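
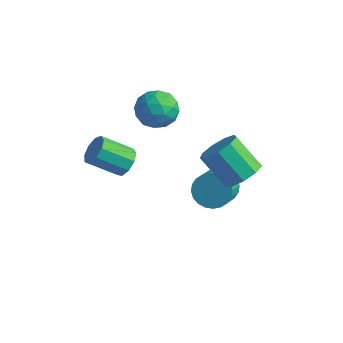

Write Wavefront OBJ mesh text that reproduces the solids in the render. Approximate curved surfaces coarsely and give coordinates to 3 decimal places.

v -2.398 3.016 3.815
v -1.286 2.852 3.79
v -2.634 1.588 2.71
v -1.522 1.424 2.685
v -2.098 1.23 3.632
v -1.952 2.113 4.315
v -1.968 2.327 2.185
v -1.822 3.21 2.868
v -1.02 2.426 2.783
v -1.1 1.748 3.677
v -2.82 2.692 2.823
v -2.9 2.014 3.717
v -1.821 3.059 3.899
v -2.099 1.381 2.601
v -2.438 1.267 3.157
v -1.784 1.17 3.143
v -2.213 2.625 4.208
v -1.559 2.528 4.193
v -2.037 1.575 4.1
v -2.361 1.912 2.307
v -1.707 1.815 2.292
v -2.136 3.27 3.357
v -1.482 3.173 3.343
v -1.883 2.865 2.4
v -1.011 2.712 3.293
v -1.15 1.873 2.644
v -1.412 2.404 2.35
v -1.326 2.923 2.751
v -1.058 2.314 3.818
v -1.197 1.474 3.169
v -1.536 1.361 3.726
v -1.45 1.879 4.127
v -0.902 2.063 3.226
v -2.723 2.966 3.331
v -2.862 2.126 2.682
v -2.47 2.561 2.373
v -2.384 3.079 2.774
v -2.77 2.567 3.856
v -2.909 1.728 3.207
v -2.594 1.517 3.749
v -2.508 2.036 4.15
v -3.018 2.377 3.274
v 1.673 2.261 -0.471
v 2.597 2.525 -0.603
v 3.051 1.343 0.22
v 2.127 1.079 0.351
v 2.511 2.712 -0.285
v 2.965 1.53 0.537
v 2.298 2.831 0.004
v 2.752 1.649 0.826
v 1.989 2.863 0.22
v 2.443 1.681 1.043
v 1.632 2.804 0.332
v 2.087 1.622 1.154
v 1.282 2.662 0.321
v 1.736 1.479 1.143
v 0.991 2.458 0.19
v 1.445 1.276 1.012
v 0.803 2.225 -0.042
v 1.258 1.043 0.78
v 0.749 1.997 -0.34
v 1.203 0.815 0.483
v 0.835 1.81 -0.657
v 1.289 0.628 0.165
v 1.048 1.691 -0.946
v 1.502 0.509 -0.124
v 1.357 1.659 -1.163
v 1.811 0.477 -0.34
v 1.713 1.718 -1.274
v 2.168 0.536 -0.452
v 2.064 1.861 -1.263
v 2.518 0.678 -0.441
v 2.355 2.064 -1.132
v 2.809 0.882 -0.31
v 2.542 2.297 -0.9
v 2.997 1.115 -0.078
v -1.625 -0.456 1.421
v -1.025 -0.592 1.948
v -2.136 -1.54 2.967
v -2.735 -1.404 2.439
v -1.296 -0.128 2.084
v -2.406 -1.076 3.103
v -1.72 0.182 1.91
v -2.831 -0.765 2.929
v -2.1 0.194 1.507
v -3.211 -0.754 2.525
v -2.258 -0.099 1.063
v -3.368 -1.046 2.082
v -2.119 -0.558 0.787
v -3.229 -1.506 1.805
v -1.749 -0.97 0.807
v -2.859 -1.918 1.826
v -1.321 -1.142 1.115
v -2.431 -2.089 2.133
v -1.035 -0.992 1.565
v -2.146 -1.94 2.583
v 3.543 1.562 1.996
v 4.27 1.456 2.703
v 2.905 1.351 4.091
v 2.177 1.458 3.384
v 4.124 2.132 2.61
v 2.759 2.027 3.999
v 3.706 2.542 2.23
v 2.341 2.437 3.619
v 3.211 2.493 1.74
v 1.846 2.388 3.129
v 2.872 2.009 1.37
v 1.507 1.904 2.759
v 2.846 1.316 1.292
v 1.481 1.211 2.681
v 3.146 0.738 1.544
v 1.781 0.633 2.932
v 3.632 0.546 2.007
v 2.267 0.442 3.395
v 4.076 0.83 2.464
v 2.71 0.725 3.853
f 1 38 17
f 38 12 41
f 17 41 6
f 38 41 17
f 1 17 13
f 17 6 18
f 13 18 2
f 17 18 13
f 1 13 22
f 13 2 23
f 22 23 8
f 13 23 22
f 1 22 34
f 22 8 37
f 34 37 11
f 22 37 34
f 1 34 38
f 34 11 42
f 38 42 12
f 34 42 38
f 2 18 29
f 18 6 32
f 29 32 10
f 18 32 29
f 6 41 19
f 41 12 40
f 19 40 5
f 41 40 19
f 12 42 39
f 42 11 35
f 39 35 3
f 42 35 39
f 11 37 36
f 37 8 24
f 36 24 7
f 37 24 36
f 8 23 28
f 23 2 25
f 28 25 9
f 23 25 28
f 4 30 16
f 30 10 31
f 16 31 5
f 30 31 16
f 4 16 14
f 16 5 15
f 14 15 3
f 16 15 14
f 4 14 21
f 14 3 20
f 21 20 7
f 14 20 21
f 4 21 26
f 21 7 27
f 26 27 9
f 21 27 26
f 4 26 30
f 26 9 33
f 30 33 10
f 26 33 30
f 5 31 19
f 31 10 32
f 19 32 6
f 31 32 19
f 3 15 39
f 15 5 40
f 39 40 12
f 15 40 39
f 7 20 36
f 20 3 35
f 36 35 11
f 20 35 36
f 9 27 28
f 27 7 24
f 28 24 8
f 27 24 28
f 10 33 29
f 33 9 25
f 29 25 2
f 33 25 29
f 44 43 47
f 44 47 45
f 45 47 48
f 45 48 46
f 47 43 49
f 47 49 48
f 48 49 50
f 48 50 46
f 49 43 51
f 49 51 50
f 50 51 52
f 50 52 46
f 51 43 53
f 51 53 52
f 52 53 54
f 52 54 46
f 53 43 55
f 53 55 54
f 54 55 56
f 54 56 46
f 55 43 57
f 55 57 56
f 56 57 58
f 56 58 46
f 57 43 59
f 57 59 58
f 58 59 60
f 58 60 46
f 59 43 61
f 59 61 60
f 60 61 62
f 60 62 46
f 61 43 63
f 61 63 62
f 62 63 64
f 62 64 46
f 63 43 65
f 63 65 64
f 64 65 66
f 64 66 46
f 65 43 67
f 65 67 66
f 66 67 68
f 66 68 46
f 67 43 69
f 67 69 68
f 68 69 70
f 68 70 46
f 69 43 71
f 69 71 70
f 70 71 72
f 70 72 46
f 71 43 73
f 71 73 72
f 72 73 74
f 72 74 46
f 73 43 75
f 73 75 74
f 74 75 76
f 74 76 46
f 75 43 44
f 75 44 76
f 76 44 45
f 76 45 46
f 78 77 81
f 78 81 79
f 79 81 82
f 79 82 80
f 81 77 83
f 81 83 82
f 82 83 84
f 82 84 80
f 83 77 85
f 83 85 84
f 84 85 86
f 84 86 80
f 85 77 87
f 85 87 86
f 86 87 88
f 86 88 80
f 87 77 89
f 87 89 88
f 88 89 90
f 88 90 80
f 89 77 91
f 89 91 90
f 90 91 92
f 90 92 80
f 91 77 93
f 91 93 92
f 92 93 94
f 92 94 80
f 93 77 95
f 93 95 94
f 94 95 96
f 94 96 80
f 95 77 78
f 95 78 96
f 96 78 79
f 96 79 80
f 98 97 101
f 98 101 99
f 99 101 102
f 99 102 100
f 101 97 103
f 101 103 102
f 102 103 104
f 102 104 100
f 103 97 105
f 103 105 104
f 104 105 106
f 104 106 100
f 105 97 107
f 105 107 106
f 106 107 108
f 106 108 100
f 107 97 109
f 107 109 108
f 108 109 110
f 108 110 100
f 109 97 111
f 109 111 110
f 110 111 112
f 110 112 100
f 111 97 113
f 111 113 112
f 112 113 114
f 112 114 100
f 113 97 115
f 113 115 114
f 114 115 116
f 114 116 100
f 115 97 98
f 115 98 116
f 116 98 99
f 116 99 100



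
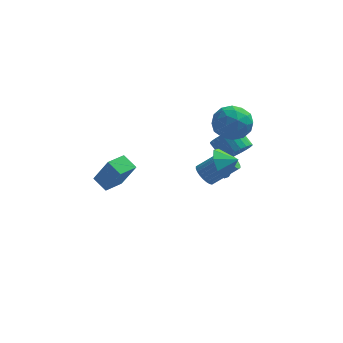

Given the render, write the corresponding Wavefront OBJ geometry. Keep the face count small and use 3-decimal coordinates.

v 4.054 3.347 -0.215
v 4.858 3.593 0.309
v 4.069 4.36 1.158
v 3.266 4.113 0.635
v 4.849 3.876 0.046
v 4.06 4.643 0.895
v 4.72 4.078 -0.257
v 3.931 4.845 0.592
v 4.489 4.169 -0.553
v 3.7 4.936 0.296
v 4.192 4.135 -0.798
v 3.403 4.901 0.052
v 3.874 3.98 -0.954
v 3.086 4.747 -0.104
v 3.584 3.729 -0.997
v 2.795 4.496 -0.148
v 3.365 3.42 -0.921
v 2.576 4.187 -0.072
v 3.251 3.1 -0.738
v 2.462 3.867 0.111
v 3.26 2.817 -0.475
v 2.471 3.584 0.374
v 3.389 2.615 -0.172
v 2.6 3.382 0.677
v 3.62 2.524 0.124
v 2.831 3.291 0.973
v 3.917 2.559 0.368
v 3.128 3.325 1.218
v 4.234 2.713 0.524
v 3.446 3.48 1.374
v 4.525 2.964 0.568
v 3.736 3.731 1.417
v 4.744 3.273 0.492
v 3.955 4.04 1.341
v 2.186 3.575 -2.402
v 2.696 3.381 -2.974
v 4.203 3.612 -1.711
v 3.694 3.805 -1.138
v 2.679 3.687 -3.009
v 4.186 3.918 -1.746
v 2.587 3.976 -2.952
v 4.094 4.206 -1.689
v 2.434 4.203 -2.811
v 3.941 4.434 -1.548
v 2.243 4.335 -2.608
v 3.75 4.566 -1.345
v 2.044 4.351 -2.373
v 3.551 4.582 -1.11
v 1.866 4.249 -2.143
v 3.374 4.48 -0.88
v 1.738 4.044 -1.952
v 3.245 4.275 -0.689
v 1.677 3.768 -1.829
v 3.184 3.999 -0.566
v 1.694 3.462 -1.794
v 3.201 3.693 -0.531
v 1.786 3.174 -1.851
v 3.293 3.404 -0.588
v 1.939 2.946 -1.992
v 3.446 3.177 -0.729
v 2.13 2.814 -2.195
v 3.637 3.045 -0.932
v 2.329 2.798 -2.43
v 3.836 3.029 -1.167
v 2.506 2.9 -2.66
v 4.014 3.131 -1.397
v 2.635 3.105 -2.851
v 4.142 3.336 -1.588
v 3.243 0.501 0.806
v 3.648 1.133 0.044
v 4.177 0.419 1.234
v 3.387 1.555 0.695
v 3.041 1.36 1.411
v 2.814 0.661 1.773
v 2.838 -0.131 1.568
v 3.1 -0.554 0.917
v 3.446 -0.358 0.201
v 3.673 0.34 -0.161
v -3.313 -3.249 1.929
v -2.482 -3.639 3.546
v -2.583 -2.243 1.795
v -1.751 -2.633 3.413
v -2.609 -3.827 1.427
v -1.777 -4.217 3.045
v -1.878 -2.821 1.294
v -1.047 -3.211 2.911
v 2.939 3.189 2.481
v 4.03 3.055 1.906
v 3.47 1.785 3.814
v 4.561 1.651 3.239
v 4.311 2.695 3.861
v 3.983 3.563 3.037
v 3.517 1.277 2.683
v 3.189 2.145 1.859
v 4.387 1.874 2.031
v 4.878 2.75 2.759
v 2.622 2.09 2.961
v 3.113 2.966 3.689
v 3.438 3.246 2.077
v 4.062 1.594 3.643
v 3.915 2.208 4.009
v 4.556 2.13 3.671
v 3.411 3.544 2.741
v 4.052 3.465 2.403
v 4.217 3.254 3.552
v 3.448 1.375 3.317
v 4.089 1.296 2.979
v 2.944 2.71 2.049
v 3.585 2.632 1.711
v 3.283 1.586 2.168
v 4.289 2.472 1.812
v 4.601 1.647 2.595
v 3.987 1.427 2.268
v 3.795 1.937 1.784
v 4.578 2.987 2.24
v 4.89 2.162 3.023
v 4.743 2.776 3.389
v 4.55 3.286 2.905
v 4.788 2.293 2.313
v 2.61 2.678 2.697
v 2.922 1.853 3.48
v 2.95 1.554 2.815
v 2.757 2.064 2.331
v 2.899 3.193 3.125
v 3.211 2.368 3.908
v 3.705 2.903 3.936
v 3.513 3.413 3.452
v 2.712 2.547 3.407
f 2 1 5
f 2 5 3
f 3 5 6
f 3 6 4
f 5 1 7
f 5 7 6
f 6 7 8
f 6 8 4
f 7 1 9
f 7 9 8
f 8 9 10
f 8 10 4
f 9 1 11
f 9 11 10
f 10 11 12
f 10 12 4
f 11 1 13
f 11 13 12
f 12 13 14
f 12 14 4
f 13 1 15
f 13 15 14
f 14 15 16
f 14 16 4
f 15 1 17
f 15 17 16
f 16 17 18
f 16 18 4
f 17 1 19
f 17 19 18
f 18 19 20
f 18 20 4
f 19 1 21
f 19 21 20
f 20 21 22
f 20 22 4
f 21 1 23
f 21 23 22
f 22 23 24
f 22 24 4
f 23 1 25
f 23 25 24
f 24 25 26
f 24 26 4
f 25 1 27
f 25 27 26
f 26 27 28
f 26 28 4
f 27 1 29
f 27 29 28
f 28 29 30
f 28 30 4
f 29 1 31
f 29 31 30
f 30 31 32
f 30 32 4
f 31 1 33
f 31 33 32
f 32 33 34
f 32 34 4
f 33 1 2
f 33 2 34
f 34 2 3
f 34 3 4
f 36 35 39
f 36 39 37
f 37 39 40
f 37 40 38
f 39 35 41
f 39 41 40
f 40 41 42
f 40 42 38
f 41 35 43
f 41 43 42
f 42 43 44
f 42 44 38
f 43 35 45
f 43 45 44
f 44 45 46
f 44 46 38
f 45 35 47
f 45 47 46
f 46 47 48
f 46 48 38
f 47 35 49
f 47 49 48
f 48 49 50
f 48 50 38
f 49 35 51
f 49 51 50
f 50 51 52
f 50 52 38
f 51 35 53
f 51 53 52
f 52 53 54
f 52 54 38
f 53 35 55
f 53 55 54
f 54 55 56
f 54 56 38
f 55 35 57
f 55 57 56
f 56 57 58
f 56 58 38
f 57 35 59
f 57 59 58
f 58 59 60
f 58 60 38
f 59 35 61
f 59 61 60
f 60 61 62
f 60 62 38
f 61 35 63
f 61 63 62
f 62 63 64
f 62 64 38
f 63 35 65
f 63 65 64
f 64 65 66
f 64 66 38
f 65 35 67
f 65 67 66
f 66 67 68
f 66 68 38
f 67 35 36
f 67 36 68
f 68 36 37
f 68 37 38
f 70 69 72
f 70 72 71
f 72 69 73
f 72 73 71
f 73 69 74
f 73 74 71
f 74 69 75
f 74 75 71
f 75 69 76
f 75 76 71
f 76 69 77
f 76 77 71
f 77 69 78
f 77 78 71
f 78 69 70
f 78 70 71
f 80 82 79
f 83 80 79
f 79 82 81
f 81 83 79
f 80 86 82
f 84 80 83
f 84 86 80
f 82 86 81
f 85 83 81
f 81 86 85
f 85 84 83
f 86 84 85
f 87 124 103
f 124 98 127
f 103 127 92
f 124 127 103
f 87 103 99
f 103 92 104
f 99 104 88
f 103 104 99
f 87 99 108
f 99 88 109
f 108 109 94
f 99 109 108
f 87 108 120
f 108 94 123
f 120 123 97
f 108 123 120
f 87 120 124
f 120 97 128
f 124 128 98
f 120 128 124
f 88 104 115
f 104 92 118
f 115 118 96
f 104 118 115
f 92 127 105
f 127 98 126
f 105 126 91
f 127 126 105
f 98 128 125
f 128 97 121
f 125 121 89
f 128 121 125
f 97 123 122
f 123 94 110
f 122 110 93
f 123 110 122
f 94 109 114
f 109 88 111
f 114 111 95
f 109 111 114
f 90 116 102
f 116 96 117
f 102 117 91
f 116 117 102
f 90 102 100
f 102 91 101
f 100 101 89
f 102 101 100
f 90 100 107
f 100 89 106
f 107 106 93
f 100 106 107
f 90 107 112
f 107 93 113
f 112 113 95
f 107 113 112
f 90 112 116
f 112 95 119
f 116 119 96
f 112 119 116
f 91 117 105
f 117 96 118
f 105 118 92
f 117 118 105
f 89 101 125
f 101 91 126
f 125 126 98
f 101 126 125
f 93 106 122
f 106 89 121
f 122 121 97
f 106 121 122
f 95 113 114
f 113 93 110
f 114 110 94
f 113 110 114
f 96 119 115
f 119 95 111
f 115 111 88
f 119 111 115



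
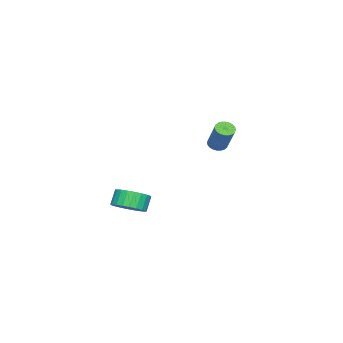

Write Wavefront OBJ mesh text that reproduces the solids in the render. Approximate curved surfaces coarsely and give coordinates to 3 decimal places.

v 3.817 -2.733 -3.528
v 4.536 -2.297 -3.065
v 3.982 -2.291 -2.209
v 3.263 -2.727 -2.672
v 4.343 -2.003 -3.193
v 3.788 -1.997 -2.337
v 4.069 -1.82 -3.371
v 3.514 -1.814 -2.515
v 3.757 -1.776 -3.574
v 3.202 -1.77 -2.718
v 3.454 -1.878 -3.769
v 2.9 -1.872 -2.913
v 3.206 -2.11 -3.928
v 2.652 -2.104 -3.072
v 3.052 -2.437 -4.026
v 2.497 -2.431 -3.17
v 3.014 -2.809 -4.048
v 2.459 -2.803 -3.192
v 3.098 -3.169 -3.991
v 2.544 -3.163 -3.135
v 3.292 -3.463 -3.863
v 2.737 -3.457 -3.007
v 3.566 -3.646 -3.685
v 3.011 -3.64 -2.829
v 3.878 -3.69 -3.482
v 3.323 -3.684 -2.626
v 4.18 -3.588 -3.287
v 3.626 -3.582 -2.431
v 4.428 -3.356 -3.128
v 3.874 -3.35 -2.272
v 4.583 -3.029 -3.03
v 4.028 -3.023 -2.174
v 4.621 -2.657 -3.008
v 4.066 -2.651 -2.152
v -3.728 -1.047 -1.44
v -3.304 -1.443 -1.443
v -2.568 -0.669 0.116
v -2.992 -0.273 0.12
v -3.211 -1.278 -1.568
v -2.476 -0.504 -0.009
v -3.198 -1.078 -1.674
v -2.463 -0.305 -0.114
v -3.265 -0.874 -1.744
v -2.53 -0.1 -0.184
v -3.402 -0.696 -1.767
v -2.667 0.078 -0.208
v -3.589 -0.571 -1.741
v -2.854 0.203 -0.181
v -3.797 -0.519 -1.669
v -3.062 0.255 -0.109
v -3.995 -0.547 -1.562
v -3.26 0.227 -0.002
v -4.152 -0.651 -1.436
v -3.416 0.123 0.123
v -4.244 -0.816 -1.311
v -3.509 -0.042 0.248
v -4.257 -1.015 -1.206
v -3.522 -0.242 0.354
v -4.19 -1.22 -1.136
v -3.455 -0.446 0.424
v -4.053 -1.398 -1.112
v -3.318 -0.624 0.447
v -3.866 -1.523 -1.139
v -3.131 -0.749 0.421
v -3.658 -1.575 -1.211
v -2.923 -0.801 0.349
v -3.46 -1.547 -1.318
v -2.725 -0.773 0.242
f 2 1 5
f 2 5 3
f 3 5 6
f 3 6 4
f 5 1 7
f 5 7 6
f 6 7 8
f 6 8 4
f 7 1 9
f 7 9 8
f 8 9 10
f 8 10 4
f 9 1 11
f 9 11 10
f 10 11 12
f 10 12 4
f 11 1 13
f 11 13 12
f 12 13 14
f 12 14 4
f 13 1 15
f 13 15 14
f 14 15 16
f 14 16 4
f 15 1 17
f 15 17 16
f 16 17 18
f 16 18 4
f 17 1 19
f 17 19 18
f 18 19 20
f 18 20 4
f 19 1 21
f 19 21 20
f 20 21 22
f 20 22 4
f 21 1 23
f 21 23 22
f 22 23 24
f 22 24 4
f 23 1 25
f 23 25 24
f 24 25 26
f 24 26 4
f 25 1 27
f 25 27 26
f 26 27 28
f 26 28 4
f 27 1 29
f 27 29 28
f 28 29 30
f 28 30 4
f 29 1 31
f 29 31 30
f 30 31 32
f 30 32 4
f 31 1 33
f 31 33 32
f 32 33 34
f 32 34 4
f 33 1 2
f 33 2 34
f 34 2 3
f 34 3 4
f 36 35 39
f 36 39 37
f 37 39 40
f 37 40 38
f 39 35 41
f 39 41 40
f 40 41 42
f 40 42 38
f 41 35 43
f 41 43 42
f 42 43 44
f 42 44 38
f 43 35 45
f 43 45 44
f 44 45 46
f 44 46 38
f 45 35 47
f 45 47 46
f 46 47 48
f 46 48 38
f 47 35 49
f 47 49 48
f 48 49 50
f 48 50 38
f 49 35 51
f 49 51 50
f 50 51 52
f 50 52 38
f 51 35 53
f 51 53 52
f 52 53 54
f 52 54 38
f 53 35 55
f 53 55 54
f 54 55 56
f 54 56 38
f 55 35 57
f 55 57 56
f 56 57 58
f 56 58 38
f 57 35 59
f 57 59 58
f 58 59 60
f 58 60 38
f 59 35 61
f 59 61 60
f 60 61 62
f 60 62 38
f 61 35 63
f 61 63 62
f 62 63 64
f 62 64 38
f 63 35 65
f 63 65 64
f 64 65 66
f 64 66 38
f 65 35 67
f 65 67 66
f 66 67 68
f 66 68 38
f 67 35 36
f 67 36 68
f 68 36 37
f 68 37 38



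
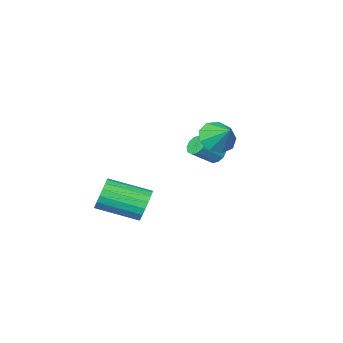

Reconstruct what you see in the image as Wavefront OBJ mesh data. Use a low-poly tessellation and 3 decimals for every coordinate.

v -1.131 3.468 3.019
v -0.202 3.477 2.983
v -1.109 4.492 3.821
v -0.441 3.843 2.521
v -1.003 4.034 2.293
v -1.625 3.961 2.404
v -2.016 3.657 2.803
v -1.993 3.264 3.304
v -1.566 2.968 3.671
v -0.936 2.905 3.733
v -0.398 3.106 3.462
v 1.713 2.107 -1.045
v 2.169 2.274 -1.779
v 3.723 0.981 -1.109
v 3.267 0.813 -0.375
v 2.294 2.552 -1.533
v 3.848 1.259 -0.863
v 2.304 2.742 -1.191
v 3.858 1.449 -0.52
v 2.197 2.806 -0.819
v 3.751 1.512 -0.149
v 1.995 2.731 -0.493
v 3.548 1.438 0.178
v 1.736 2.533 -0.276
v 3.29 1.24 0.395
v 1.473 2.25 -0.211
v 3.027 0.957 0.459
v 1.257 1.939 -0.311
v 2.811 0.646 0.359
v 1.132 1.661 -0.557
v 2.686 0.368 0.113
v 1.122 1.471 -0.9
v 2.676 0.178 -0.229
v 1.229 1.408 -1.271
v 2.783 0.114 -0.601
v 1.432 1.482 -1.598
v 2.985 0.189 -0.927
v 1.69 1.68 -1.815
v 3.244 0.387 -1.144
v 1.953 1.963 -1.879
v 3.507 0.67 -1.209
v -3.255 0.337 0.308
v -2.934 0.138 -0.146
v -1.804 0.085 0.679
v -2.125 0.283 1.132
v -2.916 0.503 -0.146
v -1.786 0.449 0.679
v -3.028 0.804 0.027
v -1.898 0.75 0.852
v -3.227 0.926 0.307
v -2.097 0.872 1.132
v -3.436 0.824 0.587
v -2.306 0.77 1.412
v -3.576 0.535 0.761
v -2.446 0.482 1.586
v -3.594 0.171 0.761
v -2.464 0.117 1.586
v -3.482 -0.13 0.588
v -2.352 -0.184 1.413
v -3.283 -0.252 0.308
v -2.153 -0.306 1.133
v -3.074 -0.15 0.028
v -1.944 -0.204 0.853
f 2 1 4
f 2 4 3
f 4 1 5
f 4 5 3
f 5 1 6
f 5 6 3
f 6 1 7
f 6 7 3
f 7 1 8
f 7 8 3
f 8 1 9
f 8 9 3
f 9 1 10
f 9 10 3
f 10 1 11
f 10 11 3
f 11 1 2
f 11 2 3
f 13 12 16
f 13 16 14
f 14 16 17
f 14 17 15
f 16 12 18
f 16 18 17
f 17 18 19
f 17 19 15
f 18 12 20
f 18 20 19
f 19 20 21
f 19 21 15
f 20 12 22
f 20 22 21
f 21 22 23
f 21 23 15
f 22 12 24
f 22 24 23
f 23 24 25
f 23 25 15
f 24 12 26
f 24 26 25
f 25 26 27
f 25 27 15
f 26 12 28
f 26 28 27
f 27 28 29
f 27 29 15
f 28 12 30
f 28 30 29
f 29 30 31
f 29 31 15
f 30 12 32
f 30 32 31
f 31 32 33
f 31 33 15
f 32 12 34
f 32 34 33
f 33 34 35
f 33 35 15
f 34 12 36
f 34 36 35
f 35 36 37
f 35 37 15
f 36 12 38
f 36 38 37
f 37 38 39
f 37 39 15
f 38 12 40
f 38 40 39
f 39 40 41
f 39 41 15
f 40 12 13
f 40 13 41
f 41 13 14
f 41 14 15
f 43 42 46
f 43 46 44
f 44 46 47
f 44 47 45
f 46 42 48
f 46 48 47
f 47 48 49
f 47 49 45
f 48 42 50
f 48 50 49
f 49 50 51
f 49 51 45
f 50 42 52
f 50 52 51
f 51 52 53
f 51 53 45
f 52 42 54
f 52 54 53
f 53 54 55
f 53 55 45
f 54 42 56
f 54 56 55
f 55 56 57
f 55 57 45
f 56 42 58
f 56 58 57
f 57 58 59
f 57 59 45
f 58 42 60
f 58 60 59
f 59 60 61
f 59 61 45
f 60 42 62
f 60 62 61
f 61 62 63
f 61 63 45
f 62 42 43
f 62 43 63
f 63 43 44
f 63 44 45



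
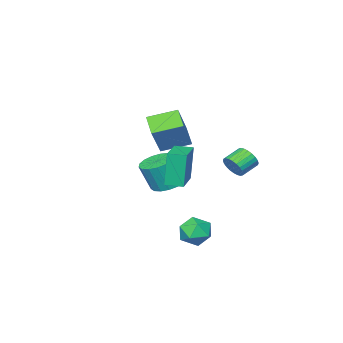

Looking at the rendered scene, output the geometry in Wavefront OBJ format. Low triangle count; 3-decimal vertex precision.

v 1.976 1.61 2.031
v 1.712 1.523 3.961
v 1.399 2.339 1.985
v 1.135 2.252 3.915
v 3.445 2.788 2.285
v 3.181 2.701 4.215
v 2.868 3.517 2.239
v 2.604 3.43 4.169
v -1.48 -2.602 -0.857
v -0.868 -1.837 -0.895
v -0.348 -2.174 0.699
v -0.96 -2.938 0.737
v -1.266 -1.654 -0.727
v -0.746 -1.991 0.867
v -1.713 -1.688 -0.588
v -1.193 -2.025 1.006
v -2.106 -1.932 -0.511
v -1.586 -2.269 1.083
v -2.356 -2.329 -0.513
v -1.836 -2.666 1.081
v -2.406 -2.788 -0.594
v -1.885 -3.125 1
v -2.243 -3.205 -0.735
v -1.723 -3.542 0.858
v -1.905 -3.483 -0.904
v -1.385 -3.82 0.689
v -1.471 -3.56 -1.062
v -0.95 -3.897 0.531
v -1.038 -3.417 -1.174
v -0.517 -3.754 0.42
v -0.707 -3.087 -1.212
v -0.186 -3.424 0.382
v -0.552 -2.646 -1.169
v -0.032 -2.983 0.424
v -0.611 -2.195 -1.055
v -0.09 -2.532 0.539
v 2.29 3.839 -0.284
v 2.792 3.864 -1.061
v 1.288 2.956 -0.959
v 1.79 2.981 -1.736
v 2.111 2.533 -0.993
v 2.73 3.079 -0.575
v 1.35 3.741 -1.445
v 1.969 4.287 -1.027
v 2.211 3.804 -1.778
v 2.681 3.057 -1.499
v 1.399 3.763 -0.521
v 1.869 3.016 -0.242
v -1.306 -1.04 3.563
v -0.172 -0.38 5.291
v -0.827 -0.08 2.883
v 0.307 0.58 4.611
v -0.067 -1.98 3.109
v 1.067 -1.32 4.837
v 0.412 -1.02 2.429
v 1.546 -0.36 4.157
v -1.291 2.403 1.975
v -1.031 2.142 2.559
v -1.99 2.196 3.009
v -2.249 2.457 2.425
v -0.998 2.406 2.6
v -1.956 2.459 3.049
v -1.008 2.669 2.545
v -1.966 2.723 2.995
v -1.062 2.892 2.404
v -2.02 2.946 2.854
v -1.15 3.041 2.198
v -2.109 3.094 2.648
v -1.26 3.092 1.958
v -2.219 3.146 2.408
v -1.375 3.039 1.72
v -2.333 3.092 2.17
v -1.477 2.889 1.521
v -2.435 2.942 1.971
v -1.55 2.664 1.391
v -2.509 2.718 1.841
v -1.584 2.401 1.351
v -2.542 2.454 1.8
v -1.574 2.137 1.405
v -2.532 2.191 1.855
v -1.52 1.914 1.546
v -2.478 1.968 1.996
v -1.431 1.766 1.752
v -2.39 1.819 2.202
v -1.321 1.714 1.992
v -2.28 1.768 2.442
v -1.207 1.768 2.23
v -2.165 1.821 2.68
v -1.105 1.918 2.429
v -2.063 1.971 2.879
f 2 4 1
f 5 2 1
f 1 4 3
f 3 5 1
f 2 8 4
f 6 2 5
f 6 8 2
f 4 8 3
f 7 5 3
f 3 8 7
f 7 6 5
f 8 6 7
f 10 9 13
f 10 13 11
f 11 13 14
f 11 14 12
f 13 9 15
f 13 15 14
f 14 15 16
f 14 16 12
f 15 9 17
f 15 17 16
f 16 17 18
f 16 18 12
f 17 9 19
f 17 19 18
f 18 19 20
f 18 20 12
f 19 9 21
f 19 21 20
f 20 21 22
f 20 22 12
f 21 9 23
f 21 23 22
f 22 23 24
f 22 24 12
f 23 9 25
f 23 25 24
f 24 25 26
f 24 26 12
f 25 9 27
f 25 27 26
f 26 27 28
f 26 28 12
f 27 9 29
f 27 29 28
f 28 29 30
f 28 30 12
f 29 9 31
f 29 31 30
f 30 31 32
f 30 32 12
f 31 9 33
f 31 33 32
f 32 33 34
f 32 34 12
f 33 9 35
f 33 35 34
f 34 35 36
f 34 36 12
f 35 9 10
f 35 10 36
f 36 10 11
f 36 11 12
f 37 48 42
f 37 42 38
f 37 38 44
f 37 44 47
f 37 47 48
f 38 42 46
f 42 48 41
f 48 47 39
f 47 44 43
f 44 38 45
f 40 46 41
f 40 41 39
f 40 39 43
f 40 43 45
f 40 45 46
f 41 46 42
f 39 41 48
f 43 39 47
f 45 43 44
f 46 45 38
f 50 52 49
f 53 50 49
f 49 52 51
f 51 53 49
f 50 56 52
f 54 50 53
f 54 56 50
f 52 56 51
f 55 53 51
f 51 56 55
f 55 54 53
f 56 54 55
f 58 57 61
f 58 61 59
f 59 61 62
f 59 62 60
f 61 57 63
f 61 63 62
f 62 63 64
f 62 64 60
f 63 57 65
f 63 65 64
f 64 65 66
f 64 66 60
f 65 57 67
f 65 67 66
f 66 67 68
f 66 68 60
f 67 57 69
f 67 69 68
f 68 69 70
f 68 70 60
f 69 57 71
f 69 71 70
f 70 71 72
f 70 72 60
f 71 57 73
f 71 73 72
f 72 73 74
f 72 74 60
f 73 57 75
f 73 75 74
f 74 75 76
f 74 76 60
f 75 57 77
f 75 77 76
f 76 77 78
f 76 78 60
f 77 57 79
f 77 79 78
f 78 79 80
f 78 80 60
f 79 57 81
f 79 81 80
f 80 81 82
f 80 82 60
f 81 57 83
f 81 83 82
f 82 83 84
f 82 84 60
f 83 57 85
f 83 85 84
f 84 85 86
f 84 86 60
f 85 57 87
f 85 87 86
f 86 87 88
f 86 88 60
f 87 57 89
f 87 89 88
f 88 89 90
f 88 90 60
f 89 57 58
f 89 58 90
f 90 58 59
f 90 59 60



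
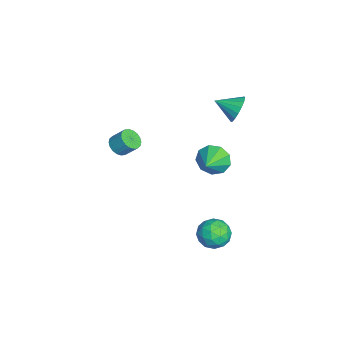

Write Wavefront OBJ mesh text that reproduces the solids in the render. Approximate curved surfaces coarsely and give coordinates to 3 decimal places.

v -0.825 2.588 -2.017
v -0.346 3.124 -2.682
v 0.465 2.172 -1.423
v -0.477 3.495 -2.14
v -0.77 3.441 -1.539
v -1.09 2.988 -1.163
v -1.285 2.347 -1.186
v -1.266 1.819 -1.598
v -1.04 1.65 -2.206
v -0.713 1.92 -2.726
v -0.439 2.502 -2.914
v -2.333 3.892 0.918
v -1.92 3.521 0.222
v -2.567 2.648 1.442
v -1.608 3.582 0.506
v -1.461 3.713 0.884
v -1.515 3.885 1.269
v -1.755 4.059 1.575
v -2.128 4.195 1.73
v -2.548 4.261 1.699
v -2.918 4.243 1.489
v -3.154 4.144 1.149
v -3.202 3.988 0.755
v -3.051 3.809 0.399
v -2.735 3.65 0.162
v -2.327 3.546 0.098
v -3.29 -2.486 -2.97
v -2.669 -2.798 -2.884
v -2.43 -2.106 -2.103
v -3.05 -1.794 -2.19
v -2.607 -2.579 -3.097
v -2.368 -1.887 -2.316
v -2.681 -2.342 -3.284
v -2.442 -1.65 -2.504
v -2.875 -2.133 -3.41
v -2.636 -1.441 -2.63
v -3.151 -1.994 -3.449
v -2.912 -1.302 -2.668
v -3.455 -1.953 -3.392
v -3.216 -1.261 -2.612
v -3.726 -2.017 -3.253
v -3.487 -1.325 -2.472
v -3.91 -2.174 -3.057
v -3.671 -1.482 -2.276
v -3.972 -2.393 -2.844
v -3.733 -1.701 -2.063
v -3.898 -2.63 -2.656
v -3.659 -1.938 -1.876
v -3.704 -2.839 -2.53
v -3.465 -2.147 -1.75
v -3.428 -2.978 -2.492
v -3.189 -2.286 -1.711
v -3.124 -3.019 -2.548
v -2.885 -2.327 -1.768
v -2.853 -2.955 -2.688
v -2.614 -2.263 -1.907
v 3.66 3.408 -4.109
v 4.54 3.042 -4.271
v 3.22 2.058 -3.449
v 4.1 1.692 -3.611
v 3.982 2.397 -2.959
v 4.254 3.231 -3.367
v 3.506 1.869 -4.353
v 3.778 2.703 -4.761
v 4.446 2.091 -4.422
v 4.739 2.417 -3.56
v 3.021 2.683 -4.16
v 3.314 3.009 -3.298
v 4.138 3.343 -4.248
v 3.622 1.757 -3.472
v 3.552 2.171 -3.089
v 4.069 1.956 -3.184
v 3.97 3.454 -3.716
v 4.488 3.239 -3.811
v 4.159 2.86 -3.04
v 3.272 1.861 -3.909
v 3.79 1.646 -4.004
v 3.691 3.144 -4.536
v 4.208 2.929 -4.631
v 3.601 2.24 -4.68
v 4.6 2.569 -4.432
v 4.342 1.776 -4.044
v 3.993 1.88 -4.48
v 4.153 2.37 -4.72
v 4.773 2.761 -3.925
v 4.515 1.968 -3.537
v 4.445 2.382 -3.154
v 4.605 2.872 -3.394
v 4.718 2.202 -4.014
v 3.245 3.132 -4.183
v 2.987 2.339 -3.795
v 3.155 2.228 -4.326
v 3.315 2.718 -4.566
v 3.418 3.324 -3.676
v 3.16 2.531 -3.288
v 3.607 2.73 -3
v 3.767 3.22 -3.24
v 3.042 2.898 -3.706
f 2 1 4
f 2 4 3
f 4 1 5
f 4 5 3
f 5 1 6
f 5 6 3
f 6 1 7
f 6 7 3
f 7 1 8
f 7 8 3
f 8 1 9
f 8 9 3
f 9 1 10
f 9 10 3
f 10 1 11
f 10 11 3
f 11 1 2
f 11 2 3
f 13 12 15
f 13 15 14
f 15 12 16
f 15 16 14
f 16 12 17
f 16 17 14
f 17 12 18
f 17 18 14
f 18 12 19
f 18 19 14
f 19 12 20
f 19 20 14
f 20 12 21
f 20 21 14
f 21 12 22
f 21 22 14
f 22 12 23
f 22 23 14
f 23 12 24
f 23 24 14
f 24 12 25
f 24 25 14
f 25 12 26
f 25 26 14
f 26 12 13
f 26 13 14
f 28 27 31
f 28 31 29
f 29 31 32
f 29 32 30
f 31 27 33
f 31 33 32
f 32 33 34
f 32 34 30
f 33 27 35
f 33 35 34
f 34 35 36
f 34 36 30
f 35 27 37
f 35 37 36
f 36 37 38
f 36 38 30
f 37 27 39
f 37 39 38
f 38 39 40
f 38 40 30
f 39 27 41
f 39 41 40
f 40 41 42
f 40 42 30
f 41 27 43
f 41 43 42
f 42 43 44
f 42 44 30
f 43 27 45
f 43 45 44
f 44 45 46
f 44 46 30
f 45 27 47
f 45 47 46
f 46 47 48
f 46 48 30
f 47 27 49
f 47 49 48
f 48 49 50
f 48 50 30
f 49 27 51
f 49 51 50
f 50 51 52
f 50 52 30
f 51 27 53
f 51 53 52
f 52 53 54
f 52 54 30
f 53 27 55
f 53 55 54
f 54 55 56
f 54 56 30
f 55 27 28
f 55 28 56
f 56 28 29
f 56 29 30
f 57 94 73
f 94 68 97
f 73 97 62
f 94 97 73
f 57 73 69
f 73 62 74
f 69 74 58
f 73 74 69
f 57 69 78
f 69 58 79
f 78 79 64
f 69 79 78
f 57 78 90
f 78 64 93
f 90 93 67
f 78 93 90
f 57 90 94
f 90 67 98
f 94 98 68
f 90 98 94
f 58 74 85
f 74 62 88
f 85 88 66
f 74 88 85
f 62 97 75
f 97 68 96
f 75 96 61
f 97 96 75
f 68 98 95
f 98 67 91
f 95 91 59
f 98 91 95
f 67 93 92
f 93 64 80
f 92 80 63
f 93 80 92
f 64 79 84
f 79 58 81
f 84 81 65
f 79 81 84
f 60 86 72
f 86 66 87
f 72 87 61
f 86 87 72
f 60 72 70
f 72 61 71
f 70 71 59
f 72 71 70
f 60 70 77
f 70 59 76
f 77 76 63
f 70 76 77
f 60 77 82
f 77 63 83
f 82 83 65
f 77 83 82
f 60 82 86
f 82 65 89
f 86 89 66
f 82 89 86
f 61 87 75
f 87 66 88
f 75 88 62
f 87 88 75
f 59 71 95
f 71 61 96
f 95 96 68
f 71 96 95
f 63 76 92
f 76 59 91
f 92 91 67
f 76 91 92
f 65 83 84
f 83 63 80
f 84 80 64
f 83 80 84
f 66 89 85
f 89 65 81
f 85 81 58
f 89 81 85



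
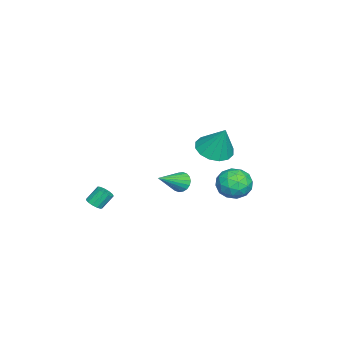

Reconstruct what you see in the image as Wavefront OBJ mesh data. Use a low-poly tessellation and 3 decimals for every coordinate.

v -0.072 -3.612 -3.096
v 0.368 -3.318 -3.093
v 0.013 -2.793 -2.281
v -0.428 -3.088 -2.284
v 0.174 -3.176 -3.27
v -0.182 -2.652 -2.458
v -0.099 -3.173 -3.392
v -0.455 -2.648 -2.58
v -0.363 -3.31 -3.419
v -0.719 -2.785 -2.607
v -0.535 -3.542 -3.344
v -0.891 -3.017 -2.532
v -0.56 -3.797 -3.19
v -0.916 -3.272 -2.379
v -0.43 -3.993 -3.007
v -0.786 -3.468 -2.195
v -0.186 -4.068 -2.851
v -0.542 -3.544 -2.039
v 0.093 -3.999 -2.773
v -0.262 -3.474 -1.962
v 0.321 -3.807 -2.798
v -0.035 -3.282 -1.986
v 0.423 -3.553 -2.917
v 0.068 -3.028 -2.106
v -0.418 4.5 -1.416
v 0.271 4.277 -0.668
v -1.471 3.343 -0.792
v -0.782 3.12 -0.044
v -1.274 4.037 -0.042
v -0.624 4.752 -0.427
v -0.576 2.868 -1.033
v 0.074 3.583 -1.418
v 0.173 3.268 -0.431
v -0.259 3.991 0.182
v -0.941 3.629 -1.642
v -1.373 4.352 -1.029
v 0.019 4.49 -1.097
v -1.219 3.13 -0.363
v -1.508 3.669 -0.362
v -1.103 3.538 0.078
v -0.507 4.77 -0.955
v -0.102 4.639 -0.516
v -1.01 4.497 -0.148
v -1.098 2.981 -0.944
v -0.693 2.85 -0.505
v -0.097 4.082 -1.538
v 0.308 3.951 -1.098
v -0.19 3.123 -1.312
v 0.366 3.766 -0.518
v -0.253 3.086 -0.151
v -0.132 2.938 -0.732
v 0.251 3.358 -0.959
v 0.112 4.191 -0.158
v -0.506 3.511 0.209
v -0.796 4.05 0.21
v -0.413 4.47 -0.016
v 0.055 3.598 -0.018
v -0.694 4.109 -1.669
v -1.312 3.429 -1.302
v -0.787 3.15 -1.444
v -0.404 3.57 -1.67
v -0.947 4.534 -1.309
v -1.566 3.854 -0.942
v -1.451 4.262 -0.501
v -1.068 4.682 -0.728
v -1.255 4.022 -1.442
v -2.025 0.592 -1.903
v -1.589 1.049 -2.127
v -0.635 -0.272 -0.957
v -1.687 1.169 -1.872
v -1.852 1.176 -1.624
v -2.052 1.066 -1.431
v -2.246 0.863 -1.332
v -2.396 0.606 -1.345
v -2.473 0.346 -1.47
v -2.461 0.135 -1.68
v -2.363 0.014 -1.934
v -2.198 0.008 -2.182
v -1.998 0.117 -2.375
v -1.804 0.32 -2.475
v -1.654 0.577 -2.461
v -1.577 0.837 -2.337
v -3.272 2.099 0.217
v -2.217 2.071 -0.055
v -2.808 2.801 1.943
v -2.395 2.582 -0.215
v -2.808 2.963 -0.259
v -3.345 3.113 -0.176
v -3.863 2.992 0.013
v -4.222 2.631 0.256
v -4.327 2.128 0.489
v -4.149 1.617 0.649
v -3.736 1.235 0.693
v -3.198 1.085 0.609
v -2.68 1.207 0.421
v -2.321 1.567 0.178
f 2 1 5
f 2 5 3
f 3 5 6
f 3 6 4
f 5 1 7
f 5 7 6
f 6 7 8
f 6 8 4
f 7 1 9
f 7 9 8
f 8 9 10
f 8 10 4
f 9 1 11
f 9 11 10
f 10 11 12
f 10 12 4
f 11 1 13
f 11 13 12
f 12 13 14
f 12 14 4
f 13 1 15
f 13 15 14
f 14 15 16
f 14 16 4
f 15 1 17
f 15 17 16
f 16 17 18
f 16 18 4
f 17 1 19
f 17 19 18
f 18 19 20
f 18 20 4
f 19 1 21
f 19 21 20
f 20 21 22
f 20 22 4
f 21 1 23
f 21 23 22
f 22 23 24
f 22 24 4
f 23 1 2
f 23 2 24
f 24 2 3
f 24 3 4
f 25 62 41
f 62 36 65
f 41 65 30
f 62 65 41
f 25 41 37
f 41 30 42
f 37 42 26
f 41 42 37
f 25 37 46
f 37 26 47
f 46 47 32
f 37 47 46
f 25 46 58
f 46 32 61
f 58 61 35
f 46 61 58
f 25 58 62
f 58 35 66
f 62 66 36
f 58 66 62
f 26 42 53
f 42 30 56
f 53 56 34
f 42 56 53
f 30 65 43
f 65 36 64
f 43 64 29
f 65 64 43
f 36 66 63
f 66 35 59
f 63 59 27
f 66 59 63
f 35 61 60
f 61 32 48
f 60 48 31
f 61 48 60
f 32 47 52
f 47 26 49
f 52 49 33
f 47 49 52
f 28 54 40
f 54 34 55
f 40 55 29
f 54 55 40
f 28 40 38
f 40 29 39
f 38 39 27
f 40 39 38
f 28 38 45
f 38 27 44
f 45 44 31
f 38 44 45
f 28 45 50
f 45 31 51
f 50 51 33
f 45 51 50
f 28 50 54
f 50 33 57
f 54 57 34
f 50 57 54
f 29 55 43
f 55 34 56
f 43 56 30
f 55 56 43
f 27 39 63
f 39 29 64
f 63 64 36
f 39 64 63
f 31 44 60
f 44 27 59
f 60 59 35
f 44 59 60
f 33 51 52
f 51 31 48
f 52 48 32
f 51 48 52
f 34 57 53
f 57 33 49
f 53 49 26
f 57 49 53
f 68 67 70
f 68 70 69
f 70 67 71
f 70 71 69
f 71 67 72
f 71 72 69
f 72 67 73
f 72 73 69
f 73 67 74
f 73 74 69
f 74 67 75
f 74 75 69
f 75 67 76
f 75 76 69
f 76 67 77
f 76 77 69
f 77 67 78
f 77 78 69
f 78 67 79
f 78 79 69
f 79 67 80
f 79 80 69
f 80 67 81
f 80 81 69
f 81 67 82
f 81 82 69
f 82 67 68
f 82 68 69
f 84 83 86
f 84 86 85
f 86 83 87
f 86 87 85
f 87 83 88
f 87 88 85
f 88 83 89
f 88 89 85
f 89 83 90
f 89 90 85
f 90 83 91
f 90 91 85
f 91 83 92
f 91 92 85
f 92 83 93
f 92 93 85
f 93 83 94
f 93 94 85
f 94 83 95
f 94 95 85
f 95 83 96
f 95 96 85
f 96 83 84
f 96 84 85



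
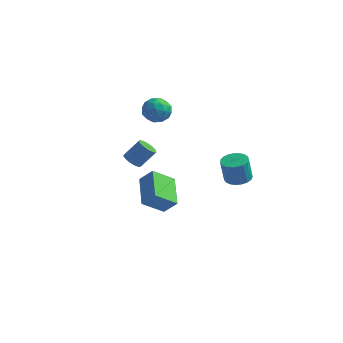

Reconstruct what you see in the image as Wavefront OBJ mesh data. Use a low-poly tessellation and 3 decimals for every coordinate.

v -2.668 -2.686 1.838
v -2.19 -2.636 1.495
v -1.555 -2.083 2.459
v -2.032 -2.134 2.802
v -2.367 -2.358 1.451
v -1.732 -1.805 2.415
v -2.639 -2.184 1.531
v -2.003 -1.631 2.495
v -2.92 -2.169 1.708
v -2.285 -1.616 2.672
v -3.121 -2.319 1.926
v -2.486 -1.766 2.89
v -3.178 -2.585 2.116
v -2.543 -2.033 3.08
v -3.073 -2.884 2.218
v -2.438 -2.331 3.182
v -2.839 -3.12 2.2
v -2.204 -2.567 3.164
v -2.551 -3.218 2.066
v -1.916 -2.665 3.03
v -2.3 -3.147 1.86
v -1.665 -2.595 2.824
v -2.166 -2.93 1.647
v -1.53 -2.378 2.611
v 0.521 3.868 -2.444
v 1.315 3.817 -2.364
v 1.153 3.621 -0.876
v 0.359 3.672 -0.956
v 1.263 4.144 -2.327
v 1.101 3.947 -0.839
v 1.082 4.422 -2.31
v 0.92 4.226 -0.822
v 0.804 4.605 -2.316
v 0.642 4.409 -0.828
v 0.478 4.661 -2.344
v 0.315 4.464 -0.856
v 0.158 4.579 -2.39
v -0.004 4.383 -0.902
v -0.098 4.375 -2.445
v -0.26 4.178 -0.957
v -0.248 4.083 -2.5
v -0.41 3.886 -1.011
v -0.264 3.753 -2.545
v -0.426 3.557 -1.057
v -0.145 3.444 -2.573
v -0.307 3.248 -1.084
v 0.089 3.208 -2.578
v -0.073 3.012 -1.09
v 0.398 3.086 -2.561
v 0.236 2.89 -1.072
v 0.729 3.1 -2.523
v 0.567 2.903 -1.035
v 1.023 3.246 -2.472
v 0.861 3.05 -0.983
v 1.231 3.5 -2.415
v 1.068 3.303 -0.927
v -4.018 1.447 3.73
v -3.328 1.929 3.999
v -3.252 0.971 2.621
v -2.562 1.453 2.89
v -2.824 0.753 3.362
v -3.297 1.048 4.047
v -3.283 1.852 2.573
v -3.756 2.147 3.258
v -2.874 2.179 3.284
v -2.59 1.5 3.772
v -3.99 1.4 2.848
v -3.706 0.721 3.336
v -3.74 1.73 3.962
v -2.84 1.17 2.658
v -2.993 0.759 2.936
v -2.588 1.042 3.094
v -3.722 1.212 3.99
v -3.317 1.495 4.148
v -3.02 0.804 3.774
v -3.263 1.405 2.472
v -2.858 1.688 2.63
v -3.992 1.858 3.526
v -3.587 2.141 3.684
v -3.56 2.096 2.846
v -3.068 2.16 3.7
v -2.618 1.88 3.048
v -3.042 2.115 2.861
v -3.32 2.288 3.264
v -2.901 1.761 3.987
v -2.451 1.481 3.335
v -2.604 1.07 3.612
v -2.883 1.243 4.015
v -2.634 1.908 3.566
v -4.129 1.419 3.285
v -3.679 1.139 2.633
v -3.697 1.657 2.605
v -3.976 1.83 3.008
v -3.962 1.02 3.572
v -3.512 0.74 2.92
v -3.26 0.612 3.356
v -3.538 0.785 3.759
v -3.946 0.992 3.054
v -2.949 1.594 -4.915
v -3.86 0.662 -3.953
v -3.956 3.308 -4.209
v -4.867 2.377 -3.247
v -2.173 1.703 -4.073
v -3.084 0.772 -3.111
v -3.18 3.418 -3.367
v -4.091 2.486 -2.405
f 2 1 5
f 2 5 3
f 3 5 6
f 3 6 4
f 5 1 7
f 5 7 6
f 6 7 8
f 6 8 4
f 7 1 9
f 7 9 8
f 8 9 10
f 8 10 4
f 9 1 11
f 9 11 10
f 10 11 12
f 10 12 4
f 11 1 13
f 11 13 12
f 12 13 14
f 12 14 4
f 13 1 15
f 13 15 14
f 14 15 16
f 14 16 4
f 15 1 17
f 15 17 16
f 16 17 18
f 16 18 4
f 17 1 19
f 17 19 18
f 18 19 20
f 18 20 4
f 19 1 21
f 19 21 20
f 20 21 22
f 20 22 4
f 21 1 23
f 21 23 22
f 22 23 24
f 22 24 4
f 23 1 2
f 23 2 24
f 24 2 3
f 24 3 4
f 26 25 29
f 26 29 27
f 27 29 30
f 27 30 28
f 29 25 31
f 29 31 30
f 30 31 32
f 30 32 28
f 31 25 33
f 31 33 32
f 32 33 34
f 32 34 28
f 33 25 35
f 33 35 34
f 34 35 36
f 34 36 28
f 35 25 37
f 35 37 36
f 36 37 38
f 36 38 28
f 37 25 39
f 37 39 38
f 38 39 40
f 38 40 28
f 39 25 41
f 39 41 40
f 40 41 42
f 40 42 28
f 41 25 43
f 41 43 42
f 42 43 44
f 42 44 28
f 43 25 45
f 43 45 44
f 44 45 46
f 44 46 28
f 45 25 47
f 45 47 46
f 46 47 48
f 46 48 28
f 47 25 49
f 47 49 48
f 48 49 50
f 48 50 28
f 49 25 51
f 49 51 50
f 50 51 52
f 50 52 28
f 51 25 53
f 51 53 52
f 52 53 54
f 52 54 28
f 53 25 55
f 53 55 54
f 54 55 56
f 54 56 28
f 55 25 26
f 55 26 56
f 56 26 27
f 56 27 28
f 57 94 73
f 94 68 97
f 73 97 62
f 94 97 73
f 57 73 69
f 73 62 74
f 69 74 58
f 73 74 69
f 57 69 78
f 69 58 79
f 78 79 64
f 69 79 78
f 57 78 90
f 78 64 93
f 90 93 67
f 78 93 90
f 57 90 94
f 90 67 98
f 94 98 68
f 90 98 94
f 58 74 85
f 74 62 88
f 85 88 66
f 74 88 85
f 62 97 75
f 97 68 96
f 75 96 61
f 97 96 75
f 68 98 95
f 98 67 91
f 95 91 59
f 98 91 95
f 67 93 92
f 93 64 80
f 92 80 63
f 93 80 92
f 64 79 84
f 79 58 81
f 84 81 65
f 79 81 84
f 60 86 72
f 86 66 87
f 72 87 61
f 86 87 72
f 60 72 70
f 72 61 71
f 70 71 59
f 72 71 70
f 60 70 77
f 70 59 76
f 77 76 63
f 70 76 77
f 60 77 82
f 77 63 83
f 82 83 65
f 77 83 82
f 60 82 86
f 82 65 89
f 86 89 66
f 82 89 86
f 61 87 75
f 87 66 88
f 75 88 62
f 87 88 75
f 59 71 95
f 71 61 96
f 95 96 68
f 71 96 95
f 63 76 92
f 76 59 91
f 92 91 67
f 76 91 92
f 65 83 84
f 83 63 80
f 84 80 64
f 83 80 84
f 66 89 85
f 89 65 81
f 85 81 58
f 89 81 85
f 100 102 99
f 103 100 99
f 99 102 101
f 101 103 99
f 100 106 102
f 104 100 103
f 104 106 100
f 102 106 101
f 105 103 101
f 101 106 105
f 105 104 103
f 106 104 105



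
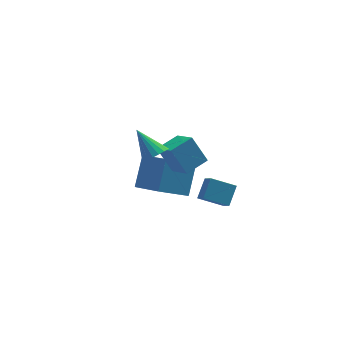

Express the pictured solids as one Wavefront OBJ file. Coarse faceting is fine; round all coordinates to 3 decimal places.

v -1.637 -0.895 2.608
v -1.099 -0.405 2.424
v -2.303 0.275 3.772
v -1.343 -0.331 2.21
v -1.646 -0.368 2.074
v -1.947 -0.509 2.044
v -2.186 -0.727 2.125
v -2.317 -0.978 2.302
v -2.313 -1.213 2.54
v -2.175 -1.384 2.791
v -1.93 -1.458 3.006
v -1.628 -1.421 3.141
v -1.327 -1.28 3.172
v -1.087 -1.062 3.09
v -0.957 -0.811 2.913
v -0.961 -0.577 2.675
v 0.048 3.893 -4.691
v 0.87 2.178 -3.777
v -1.638 3.618 -3.69
v -0.816 1.904 -2.776
v 0.756 5.036 -3.184
v 1.578 3.322 -2.27
v -0.93 4.762 -2.183
v -0.108 3.047 -1.269
v 1.658 -2.43 -0.739
v 0.439 -2.053 -0.189
v 1.595 -1.594 -1.452
v 0.376 -1.217 -0.901
v 2.244 -1.703 0.061
v 1.025 -1.326 0.612
v 2.181 -0.867 -0.651
v 0.962 -0.49 -0.101
v -1.108 1.025 1.472
v -0.72 -0.279 2.275
v 0.111 1.573 1.772
v 0.5 0.268 2.574
v -0.48 0.372 0.106
v -0.091 -0.933 0.908
v 0.74 0.919 0.405
v 1.128 -0.385 1.208
f 2 1 4
f 2 4 3
f 4 1 5
f 4 5 3
f 5 1 6
f 5 6 3
f 6 1 7
f 6 7 3
f 7 1 8
f 7 8 3
f 8 1 9
f 8 9 3
f 9 1 10
f 9 10 3
f 10 1 11
f 10 11 3
f 11 1 12
f 11 12 3
f 12 1 13
f 12 13 3
f 13 1 14
f 13 14 3
f 14 1 15
f 14 15 3
f 15 1 16
f 15 16 3
f 16 1 2
f 16 2 3
f 18 20 17
f 21 18 17
f 17 20 19
f 19 21 17
f 18 24 20
f 22 18 21
f 22 24 18
f 20 24 19
f 23 21 19
f 19 24 23
f 23 22 21
f 24 22 23
f 26 28 25
f 29 26 25
f 25 28 27
f 27 29 25
f 26 32 28
f 30 26 29
f 30 32 26
f 28 32 27
f 31 29 27
f 27 32 31
f 31 30 29
f 32 30 31
f 34 36 33
f 37 34 33
f 33 36 35
f 35 37 33
f 34 40 36
f 38 34 37
f 38 40 34
f 36 40 35
f 39 37 35
f 35 40 39
f 39 38 37
f 40 38 39



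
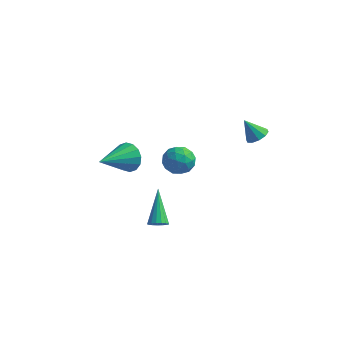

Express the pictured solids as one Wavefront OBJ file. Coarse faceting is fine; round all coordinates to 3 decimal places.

v 3.978 2.322 1.083
v 4.284 2.844 1.346
v 3.282 2.198 2.137
v 3.956 2.979 1.145
v 3.636 2.863 0.921
v 3.447 2.54 0.758
v 3.46 2.135 0.719
v 3.672 1.8 0.819
v 4 1.666 1.02
v 4.32 1.782 1.245
v 4.51 2.104 1.408
v 4.496 2.51 1.446
v 0.143 -1.231 -4.668
v 0.448 -1.48 -4.271
v -0.583 0.231 -3.192
v 0.614 -1.296 -4.372
v 0.671 -1.096 -4.541
v 0.608 -0.927 -4.74
v 0.438 -0.828 -4.922
v 0.2 -0.821 -5.045
v -0.05 -0.908 -5.083
v -0.257 -1.068 -5.025
v -0.372 -1.266 -4.886
v -0.369 -1.456 -4.696
v -0.249 -1.594 -4.501
v -0.039 -1.649 -4.343
v 0.212 -1.608 -4.26
v 0.739 1.123 -1.273
v 1.23 0.866 -0.545
v -0.29 0.114 -0.935
v 0.201 -0.143 -0.207
v -0.202 0.679 -0.22
v 0.434 1.302 -0.429
v 0.506 -0.322 -1.051
v 1.142 0.301 -1.26
v 1.086 -0.027 -0.408
v 0.649 0.591 0.105
v 0.291 0.389 -1.585
v -0.146 1.007 -1.072
v 1.075 1.083 -0.939
v -0.135 -0.103 -0.541
v -0.372 0.38 -0.549
v -0.083 0.229 -0.121
v 0.607 1.339 -0.871
v 0.896 1.188 -0.443
v 0.054 1.078 -0.252
v 0.044 -0.208 -1.037
v 0.333 -0.359 -0.609
v 1.023 0.751 -1.359
v 1.312 0.6 -0.931
v 0.886 -0.098 -1.228
v 1.279 0.407 -0.43
v 0.674 -0.186 -0.231
v 0.853 -0.291 -0.727
v 1.227 0.075 -0.85
v 1.022 0.77 -0.129
v 0.417 0.178 0.07
v 0.18 0.66 0.062
v 0.554 1.027 -0.061
v 0.937 0.246 -0.048
v 0.523 0.802 -1.55
v -0.082 0.21 -1.351
v 0.386 -0.047 -1.419
v 0.76 0.32 -1.542
v 0.266 1.166 -1.249
v -0.339 0.573 -1.05
v -0.287 0.905 -0.63
v 0.087 1.271 -0.753
v 0.003 0.734 -1.432
v -3.156 1.849 -2.724
v -2.836 1.427 -3.512
v -3.824 -0.089 -1.956
v -2.456 1.419 -3.201
v -2.263 1.527 -2.761
v -2.309 1.721 -2.312
v -2.583 1.949 -1.973
v -3.01 2.151 -1.835
v -3.475 2.272 -1.936
v -3.856 2.28 -2.247
v -4.048 2.172 -2.687
v -4.002 1.978 -3.136
v -3.729 1.749 -3.475
v -3.302 1.548 -3.613
f 2 1 4
f 2 4 3
f 4 1 5
f 4 5 3
f 5 1 6
f 5 6 3
f 6 1 7
f 6 7 3
f 7 1 8
f 7 8 3
f 8 1 9
f 8 9 3
f 9 1 10
f 9 10 3
f 10 1 11
f 10 11 3
f 11 1 12
f 11 12 3
f 12 1 2
f 12 2 3
f 14 13 16
f 14 16 15
f 16 13 17
f 16 17 15
f 17 13 18
f 17 18 15
f 18 13 19
f 18 19 15
f 19 13 20
f 19 20 15
f 20 13 21
f 20 21 15
f 21 13 22
f 21 22 15
f 22 13 23
f 22 23 15
f 23 13 24
f 23 24 15
f 24 13 25
f 24 25 15
f 25 13 26
f 25 26 15
f 26 13 27
f 26 27 15
f 27 13 14
f 27 14 15
f 28 65 44
f 65 39 68
f 44 68 33
f 65 68 44
f 28 44 40
f 44 33 45
f 40 45 29
f 44 45 40
f 28 40 49
f 40 29 50
f 49 50 35
f 40 50 49
f 28 49 61
f 49 35 64
f 61 64 38
f 49 64 61
f 28 61 65
f 61 38 69
f 65 69 39
f 61 69 65
f 29 45 56
f 45 33 59
f 56 59 37
f 45 59 56
f 33 68 46
f 68 39 67
f 46 67 32
f 68 67 46
f 39 69 66
f 69 38 62
f 66 62 30
f 69 62 66
f 38 64 63
f 64 35 51
f 63 51 34
f 64 51 63
f 35 50 55
f 50 29 52
f 55 52 36
f 50 52 55
f 31 57 43
f 57 37 58
f 43 58 32
f 57 58 43
f 31 43 41
f 43 32 42
f 41 42 30
f 43 42 41
f 31 41 48
f 41 30 47
f 48 47 34
f 41 47 48
f 31 48 53
f 48 34 54
f 53 54 36
f 48 54 53
f 31 53 57
f 53 36 60
f 57 60 37
f 53 60 57
f 32 58 46
f 58 37 59
f 46 59 33
f 58 59 46
f 30 42 66
f 42 32 67
f 66 67 39
f 42 67 66
f 34 47 63
f 47 30 62
f 63 62 38
f 47 62 63
f 36 54 55
f 54 34 51
f 55 51 35
f 54 51 55
f 37 60 56
f 60 36 52
f 56 52 29
f 60 52 56
f 71 70 73
f 71 73 72
f 73 70 74
f 73 74 72
f 74 70 75
f 74 75 72
f 75 70 76
f 75 76 72
f 76 70 77
f 76 77 72
f 77 70 78
f 77 78 72
f 78 70 79
f 78 79 72
f 79 70 80
f 79 80 72
f 80 70 81
f 80 81 72
f 81 70 82
f 81 82 72
f 82 70 83
f 82 83 72
f 83 70 71
f 83 71 72



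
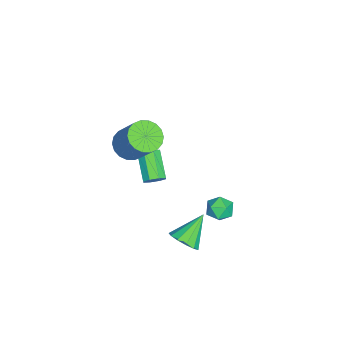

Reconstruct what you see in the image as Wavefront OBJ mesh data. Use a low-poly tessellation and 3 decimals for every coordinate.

v 3.534 -0.289 -4.095
v 4.137 0.341 -3.874
v 2.306 0.469 -2.905
v 3.873 0.527 -4.265
v 3.501 0.454 -4.602
v 3.14 0.145 -4.778
v 2.903 -0.302 -4.737
v 2.867 -0.745 -4.492
v 3.042 -1.043 -4.121
v 3.374 -1.102 -3.742
v 3.756 -0.902 -3.475
v 4.068 -0.509 -3.404
v 4.21 -0.045 -3.553
v -0.433 -2.675 -3.666
v -0.015 -2.841 -3.197
v -1.349 -3.451 -2.225
v -1.767 -3.285 -2.694
v -0.188 -2.377 -3.143
v -1.522 -2.988 -2.171
v -0.504 -2.088 -3.395
v -1.838 -2.698 -2.423
v -0.779 -2.143 -3.807
v -2.113 -2.753 -2.835
v -0.851 -2.509 -4.135
v -2.185 -3.119 -3.163
v -0.678 -2.972 -4.189
v -2.012 -3.583 -3.217
v -0.362 -3.262 -3.937
v -1.696 -3.872 -2.965
v -0.087 -3.207 -3.525
v -1.421 -3.817 -2.553
v 2.028 1.6 -2.375
v 2.435 1.251 -2.982
v 0.905 1.129 -2.858
v 1.312 0.78 -3.465
v 1.395 0.502 -2.709
v 2.089 0.793 -2.41
v 1.251 1.587 -3.43
v 1.945 1.878 -3.131
v 1.955 1.243 -3.634
v 2.044 0.573 -3.188
v 1.296 1.807 -2.652
v 1.385 1.137 -2.206
v 1.465 -3.489 1.433
v 2.332 -3.457 1.021
v 3.121 -2.46 2.754
v 2.255 -2.491 3.167
v 2.152 -3.092 0.892
v 2.941 -2.095 2.626
v 1.836 -2.805 0.871
v 2.626 -1.808 2.605
v 1.447 -2.653 0.961
v 2.236 -1.656 2.695
v 1.062 -2.667 1.144
v 1.851 -1.67 2.878
v 0.756 -2.843 1.385
v 1.545 -1.846 3.119
v 0.591 -3.148 1.635
v 1.38 -2.151 3.369
v 0.599 -3.52 1.846
v 1.388 -2.523 3.579
v 0.779 -3.885 1.974
v 1.568 -2.888 3.708
v 1.094 -4.172 1.995
v 1.884 -3.175 3.729
v 1.484 -4.324 1.905
v 2.273 -3.327 3.639
v 1.869 -4.31 1.722
v 2.658 -3.313 3.456
v 2.175 -4.134 1.481
v 2.964 -3.137 3.215
v 2.34 -3.829 1.231
v 3.129 -2.832 2.965
f 2 1 4
f 2 4 3
f 4 1 5
f 4 5 3
f 5 1 6
f 5 6 3
f 6 1 7
f 6 7 3
f 7 1 8
f 7 8 3
f 8 1 9
f 8 9 3
f 9 1 10
f 9 10 3
f 10 1 11
f 10 11 3
f 11 1 12
f 11 12 3
f 12 1 13
f 12 13 3
f 13 1 2
f 13 2 3
f 15 14 18
f 15 18 16
f 16 18 19
f 16 19 17
f 18 14 20
f 18 20 19
f 19 20 21
f 19 21 17
f 20 14 22
f 20 22 21
f 21 22 23
f 21 23 17
f 22 14 24
f 22 24 23
f 23 24 25
f 23 25 17
f 24 14 26
f 24 26 25
f 25 26 27
f 25 27 17
f 26 14 28
f 26 28 27
f 27 28 29
f 27 29 17
f 28 14 30
f 28 30 29
f 29 30 31
f 29 31 17
f 30 14 15
f 30 15 31
f 31 15 16
f 31 16 17
f 32 43 37
f 32 37 33
f 32 33 39
f 32 39 42
f 32 42 43
f 33 37 41
f 37 43 36
f 43 42 34
f 42 39 38
f 39 33 40
f 35 41 36
f 35 36 34
f 35 34 38
f 35 38 40
f 35 40 41
f 36 41 37
f 34 36 43
f 38 34 42
f 40 38 39
f 41 40 33
f 45 44 48
f 45 48 46
f 46 48 49
f 46 49 47
f 48 44 50
f 48 50 49
f 49 50 51
f 49 51 47
f 50 44 52
f 50 52 51
f 51 52 53
f 51 53 47
f 52 44 54
f 52 54 53
f 53 54 55
f 53 55 47
f 54 44 56
f 54 56 55
f 55 56 57
f 55 57 47
f 56 44 58
f 56 58 57
f 57 58 59
f 57 59 47
f 58 44 60
f 58 60 59
f 59 60 61
f 59 61 47
f 60 44 62
f 60 62 61
f 61 62 63
f 61 63 47
f 62 44 64
f 62 64 63
f 63 64 65
f 63 65 47
f 64 44 66
f 64 66 65
f 65 66 67
f 65 67 47
f 66 44 68
f 66 68 67
f 67 68 69
f 67 69 47
f 68 44 70
f 68 70 69
f 69 70 71
f 69 71 47
f 70 44 72
f 70 72 71
f 71 72 73
f 71 73 47
f 72 44 45
f 72 45 73
f 73 45 46
f 73 46 47



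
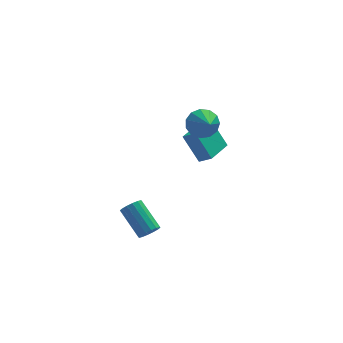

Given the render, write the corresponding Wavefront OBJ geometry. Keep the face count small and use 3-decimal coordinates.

v -2.124 -4.385 -0.939
v -1.629 -3.987 -1.074
v -2.42 -2.616 0.065
v -2.916 -3.015 0.199
v -1.859 -3.923 -1.311
v -2.65 -2.552 -0.172
v -2.16 -3.983 -1.449
v -2.952 -2.612 -0.31
v -2.452 -4.151 -1.45
v -3.243 -2.78 -0.311
v -2.656 -4.381 -1.314
v -3.447 -3.011 -0.175
v -2.717 -4.613 -1.078
v -3.509 -3.242 0.061
v -2.62 -4.784 -0.805
v -3.411 -3.413 0.334
v -2.39 -4.848 -0.568
v -3.181 -3.477 0.571
v -2.088 -4.788 -0.43
v -2.88 -3.417 0.709
v -1.797 -4.62 -0.429
v -2.588 -3.249 0.71
v -1.593 -4.389 -0.565
v -2.384 -3.019 0.574
v -1.531 -4.158 -0.801
v -2.323 -2.787 0.338
v 2.008 1.347 0.129
v 1.215 2.092 1.735
v 1.377 1.751 -0.37
v 0.584 2.496 1.236
v 3.136 2.904 -0.036
v 2.343 3.649 1.57
v 2.505 3.308 -0.535
v 1.712 4.053 1.071
v 1.589 1.965 2.606
v 2.359 1.742 2.06
v 1.791 0.635 3.434
v 2.549 2.033 2.482
v 2.434 2.303 2.943
v 2.05 2.465 3.297
v 1.521 2.469 3.432
v 1.013 2.313 3.305
v 0.688 2.046 2.955
v 0.649 1.754 2.495
v 0.909 1.529 2.07
v 1.384 1.442 1.815
v 1.925 1.522 1.811
f 2 1 5
f 2 5 3
f 3 5 6
f 3 6 4
f 5 1 7
f 5 7 6
f 6 7 8
f 6 8 4
f 7 1 9
f 7 9 8
f 8 9 10
f 8 10 4
f 9 1 11
f 9 11 10
f 10 11 12
f 10 12 4
f 11 1 13
f 11 13 12
f 12 13 14
f 12 14 4
f 13 1 15
f 13 15 14
f 14 15 16
f 14 16 4
f 15 1 17
f 15 17 16
f 16 17 18
f 16 18 4
f 17 1 19
f 17 19 18
f 18 19 20
f 18 20 4
f 19 1 21
f 19 21 20
f 20 21 22
f 20 22 4
f 21 1 23
f 21 23 22
f 22 23 24
f 22 24 4
f 23 1 25
f 23 25 24
f 24 25 26
f 24 26 4
f 25 1 2
f 25 2 26
f 26 2 3
f 26 3 4
f 28 30 27
f 31 28 27
f 27 30 29
f 29 31 27
f 28 34 30
f 32 28 31
f 32 34 28
f 30 34 29
f 33 31 29
f 29 34 33
f 33 32 31
f 34 32 33
f 36 35 38
f 36 38 37
f 38 35 39
f 38 39 37
f 39 35 40
f 39 40 37
f 40 35 41
f 40 41 37
f 41 35 42
f 41 42 37
f 42 35 43
f 42 43 37
f 43 35 44
f 43 44 37
f 44 35 45
f 44 45 37
f 45 35 46
f 45 46 37
f 46 35 47
f 46 47 37
f 47 35 36
f 47 36 37



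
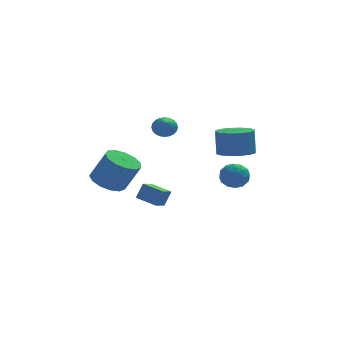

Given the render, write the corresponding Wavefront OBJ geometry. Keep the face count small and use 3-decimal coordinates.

v -0.126 1.924 0.822
v 0.552 1.995 1.02
v -0.234 1.076 1.498
v 0.425 2.158 1.204
v 0.213 2.286 1.33
v -0.05 2.358 1.378
v -0.324 2.364 1.342
v -0.569 2.304 1.226
v -0.746 2.185 1.049
v -0.828 2.026 0.838
v -0.804 1.852 0.623
v -0.676 1.689 0.44
v -0.465 1.562 0.314
v -0.202 1.49 0.265
v 0.073 1.483 0.302
v 0.317 1.544 0.417
v 0.494 1.663 0.594
v 0.577 1.821 0.806
v 3.435 -0.038 -0.522
v 4.024 -0.915 -0.352
v 3.993 -0.639 1.173
v 3.405 0.238 1.002
v 4.391 -0.507 -0.419
v 4.361 -0.231 1.106
v 4.503 0.028 -0.513
v 4.473 0.304 1.012
v 4.329 0.544 -0.61
v 4.298 0.82 0.915
v 3.915 0.905 -0.684
v 3.884 1.181 0.841
v 3.372 1.013 -0.714
v 3.342 1.289 0.811
v 2.847 0.839 -0.693
v 2.816 1.115 0.832
v 2.479 0.431 -0.626
v 2.449 0.707 0.899
v 2.367 -0.104 -0.532
v 2.337 0.172 0.993
v 2.542 -0.62 -0.435
v 2.511 -0.344 1.09
v 2.956 -0.981 -0.361
v 2.925 -0.705 1.164
v 3.498 -1.089 -0.331
v 3.468 -0.813 1.194
v -1.379 -4.066 -2.398
v -0.993 -3.924 -1.498
v -2.304 -3.254 -2.13
v -1.918 -3.112 -1.23
v -0.862 -3.368 -2.73
v -0.476 -3.226 -1.83
v -1.787 -2.556 -2.462
v -1.401 -2.414 -1.562
v 3.028 1.851 -2.535
v 3.52 1.913 -3.291
v 3.66 0.567 -2.229
v 4.152 0.629 -2.985
v 4.311 1.19 -2.294
v 3.921 1.984 -2.483
v 3.259 0.496 -3.037
v 2.869 1.29 -3.226
v 3.663 1.076 -3.601
v 4.313 1.505 -3.142
v 2.867 0.975 -2.378
v 3.517 1.404 -1.919
v 3.219 1.995 -2.939
v 3.961 0.485 -2.581
v 4.055 0.815 -2.174
v 4.344 0.852 -2.619
v 3.454 2.036 -2.465
v 3.744 2.073 -2.909
v 4.209 1.648 -2.324
v 3.436 0.407 -2.611
v 3.726 0.444 -3.055
v 2.836 1.628 -2.901
v 3.125 1.665 -3.346
v 2.971 0.832 -3.196
v 3.592 1.539 -3.566
v 3.963 0.785 -3.387
v 3.438 0.706 -3.417
v 3.209 1.173 -3.528
v 3.974 1.791 -3.297
v 4.345 1.037 -3.117
v 4.439 1.366 -2.711
v 4.21 1.833 -2.822
v 4.058 1.299 -3.479
v 2.835 1.443 -2.403
v 3.206 0.689 -2.223
v 2.97 0.647 -2.698
v 2.741 1.114 -2.809
v 3.217 1.695 -2.133
v 3.588 0.941 -1.954
v 3.971 1.307 -1.992
v 3.742 1.774 -2.103
v 3.122 1.181 -2.041
v -3.327 1.055 -2.705
v -2.424 0.744 -3.208
v -1.589 0.434 -1.519
v -2.493 0.745 -1.015
v -2.374 1.344 -3.123
v -1.54 1.034 -1.433
v -2.627 1.853 -2.904
v -1.792 1.543 -1.215
v -3.102 2.108 -2.623
v -2.267 1.798 -0.933
v -3.649 2.029 -2.367
v -2.814 1.719 -0.678
v -4.094 1.641 -2.219
v -3.259 1.331 -0.529
v -4.295 1.067 -2.225
v -3.46 0.757 -0.535
v -4.189 0.489 -2.383
v -3.354 0.179 -0.693
v -3.81 0.091 -2.644
v -2.975 -0.22 -0.954
v -3.277 -0.001 -2.924
v -2.442 -0.311 -1.234
v -2.761 0.242 -3.134
v -1.926 -0.068 -1.444
f 2 1 4
f 2 4 3
f 4 1 5
f 4 5 3
f 5 1 6
f 5 6 3
f 6 1 7
f 6 7 3
f 7 1 8
f 7 8 3
f 8 1 9
f 8 9 3
f 9 1 10
f 9 10 3
f 10 1 11
f 10 11 3
f 11 1 12
f 11 12 3
f 12 1 13
f 12 13 3
f 13 1 14
f 13 14 3
f 14 1 15
f 14 15 3
f 15 1 16
f 15 16 3
f 16 1 17
f 16 17 3
f 17 1 18
f 17 18 3
f 18 1 2
f 18 2 3
f 20 19 23
f 20 23 21
f 21 23 24
f 21 24 22
f 23 19 25
f 23 25 24
f 24 25 26
f 24 26 22
f 25 19 27
f 25 27 26
f 26 27 28
f 26 28 22
f 27 19 29
f 27 29 28
f 28 29 30
f 28 30 22
f 29 19 31
f 29 31 30
f 30 31 32
f 30 32 22
f 31 19 33
f 31 33 32
f 32 33 34
f 32 34 22
f 33 19 35
f 33 35 34
f 34 35 36
f 34 36 22
f 35 19 37
f 35 37 36
f 36 37 38
f 36 38 22
f 37 19 39
f 37 39 38
f 38 39 40
f 38 40 22
f 39 19 41
f 39 41 40
f 40 41 42
f 40 42 22
f 41 19 43
f 41 43 42
f 42 43 44
f 42 44 22
f 43 19 20
f 43 20 44
f 44 20 21
f 44 21 22
f 46 48 45
f 49 46 45
f 45 48 47
f 47 49 45
f 46 52 48
f 50 46 49
f 50 52 46
f 48 52 47
f 51 49 47
f 47 52 51
f 51 50 49
f 52 50 51
f 53 90 69
f 90 64 93
f 69 93 58
f 90 93 69
f 53 69 65
f 69 58 70
f 65 70 54
f 69 70 65
f 53 65 74
f 65 54 75
f 74 75 60
f 65 75 74
f 53 74 86
f 74 60 89
f 86 89 63
f 74 89 86
f 53 86 90
f 86 63 94
f 90 94 64
f 86 94 90
f 54 70 81
f 70 58 84
f 81 84 62
f 70 84 81
f 58 93 71
f 93 64 92
f 71 92 57
f 93 92 71
f 64 94 91
f 94 63 87
f 91 87 55
f 94 87 91
f 63 89 88
f 89 60 76
f 88 76 59
f 89 76 88
f 60 75 80
f 75 54 77
f 80 77 61
f 75 77 80
f 56 82 68
f 82 62 83
f 68 83 57
f 82 83 68
f 56 68 66
f 68 57 67
f 66 67 55
f 68 67 66
f 56 66 73
f 66 55 72
f 73 72 59
f 66 72 73
f 56 73 78
f 73 59 79
f 78 79 61
f 73 79 78
f 56 78 82
f 78 61 85
f 82 85 62
f 78 85 82
f 57 83 71
f 83 62 84
f 71 84 58
f 83 84 71
f 55 67 91
f 67 57 92
f 91 92 64
f 67 92 91
f 59 72 88
f 72 55 87
f 88 87 63
f 72 87 88
f 61 79 80
f 79 59 76
f 80 76 60
f 79 76 80
f 62 85 81
f 85 61 77
f 81 77 54
f 85 77 81
f 96 95 99
f 96 99 97
f 97 99 100
f 97 100 98
f 99 95 101
f 99 101 100
f 100 101 102
f 100 102 98
f 101 95 103
f 101 103 102
f 102 103 104
f 102 104 98
f 103 95 105
f 103 105 104
f 104 105 106
f 104 106 98
f 105 95 107
f 105 107 106
f 106 107 108
f 106 108 98
f 107 95 109
f 107 109 108
f 108 109 110
f 108 110 98
f 109 95 111
f 109 111 110
f 110 111 112
f 110 112 98
f 111 95 113
f 111 113 112
f 112 113 114
f 112 114 98
f 113 95 115
f 113 115 114
f 114 115 116
f 114 116 98
f 115 95 117
f 115 117 116
f 116 117 118
f 116 118 98
f 117 95 96
f 117 96 118
f 118 96 97
f 118 97 98



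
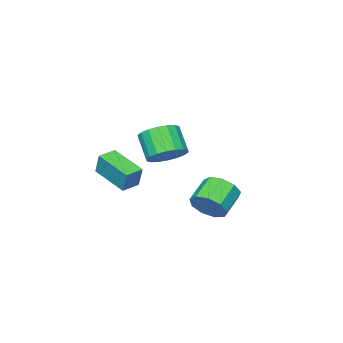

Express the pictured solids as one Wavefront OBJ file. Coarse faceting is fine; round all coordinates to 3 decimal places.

v 3.996 0.005 1.856
v 4.832 0.196 2.329
v 4.441 -0.734 3.398
v 3.604 -0.925 2.924
v 4.559 0.496 2.489
v 4.167 -0.434 3.558
v 4.175 0.699 2.524
v 3.783 -0.231 3.593
v 3.754 0.764 2.427
v 3.363 -0.166 3.496
v 3.382 0.678 2.216
v 2.99 -0.252 3.285
v 3.131 0.46 1.934
v 2.74 -0.47 3.003
v 3.052 0.151 1.637
v 2.66 -0.779 2.705
v 3.159 -0.186 1.382
v 2.768 -1.116 2.451
v 3.433 -0.486 1.222
v 3.041 -1.416 2.291
v 3.817 -0.689 1.187
v 3.425 -1.619 2.256
v 4.237 -0.754 1.284
v 3.846 -1.684 2.353
v 4.61 -0.668 1.495
v 4.218 -1.598 2.564
v 4.86 -0.45 1.777
v 4.469 -1.38 2.846
v 4.94 -0.141 2.075
v 4.548 -1.071 3.143
v 3.383 -4.223 -0.377
v 3.489 -3.863 0.763
v 3.455 -2.358 -0.973
v 3.561 -1.997 0.167
v 4.339 -4.283 -0.447
v 4.445 -3.922 0.693
v 4.411 -2.417 -1.043
v 4.517 -2.057 0.097
v 0.09 -1.145 -3.262
v 0.603 -1.454 -2.474
v -0.697 -1.764 -1.749
v -1.21 -1.455 -2.538
v 0.475 -0.791 -2.422
v -0.825 -1.101 -1.697
v 0.166 -0.294 -2.762
v -1.134 -0.604 -2.038
v -0.178 -0.195 -3.337
v -1.478 -0.505 -2.612
v -0.397 -0.541 -3.877
v -1.697 -0.85 -3.152
v -0.388 -1.169 -4.129
v -1.688 -1.479 -3.404
v -0.155 -1.786 -3.976
v -1.455 -2.096 -3.251
v 0.192 -2.104 -3.489
v -1.108 -2.413 -2.764
v 0.491 -1.973 -2.896
v -0.808 -2.282 -2.171
f 2 1 5
f 2 5 3
f 3 5 6
f 3 6 4
f 5 1 7
f 5 7 6
f 6 7 8
f 6 8 4
f 7 1 9
f 7 9 8
f 8 9 10
f 8 10 4
f 9 1 11
f 9 11 10
f 10 11 12
f 10 12 4
f 11 1 13
f 11 13 12
f 12 13 14
f 12 14 4
f 13 1 15
f 13 15 14
f 14 15 16
f 14 16 4
f 15 1 17
f 15 17 16
f 16 17 18
f 16 18 4
f 17 1 19
f 17 19 18
f 18 19 20
f 18 20 4
f 19 1 21
f 19 21 20
f 20 21 22
f 20 22 4
f 21 1 23
f 21 23 22
f 22 23 24
f 22 24 4
f 23 1 25
f 23 25 24
f 24 25 26
f 24 26 4
f 25 1 27
f 25 27 26
f 26 27 28
f 26 28 4
f 27 1 29
f 27 29 28
f 28 29 30
f 28 30 4
f 29 1 2
f 29 2 30
f 30 2 3
f 30 3 4
f 32 34 31
f 35 32 31
f 31 34 33
f 33 35 31
f 32 38 34
f 36 32 35
f 36 38 32
f 34 38 33
f 37 35 33
f 33 38 37
f 37 36 35
f 38 36 37
f 40 39 43
f 40 43 41
f 41 43 44
f 41 44 42
f 43 39 45
f 43 45 44
f 44 45 46
f 44 46 42
f 45 39 47
f 45 47 46
f 46 47 48
f 46 48 42
f 47 39 49
f 47 49 48
f 48 49 50
f 48 50 42
f 49 39 51
f 49 51 50
f 50 51 52
f 50 52 42
f 51 39 53
f 51 53 52
f 52 53 54
f 52 54 42
f 53 39 55
f 53 55 54
f 54 55 56
f 54 56 42
f 55 39 57
f 55 57 56
f 56 57 58
f 56 58 42
f 57 39 40
f 57 40 58
f 58 40 41
f 58 41 42



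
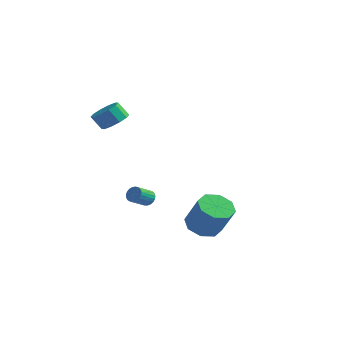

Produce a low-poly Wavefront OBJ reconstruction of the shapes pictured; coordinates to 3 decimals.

v -3.576 -2.262 2.789
v -2.87 -2.779 3.037
v -3.398 -3.075 3.92
v -4.104 -2.558 3.671
v -2.795 -2.266 3.254
v -3.322 -2.562 4.137
v -3.018 -1.751 3.294
v -3.545 -2.047 4.176
v -3.454 -1.432 3.14
v -3.982 -1.727 4.022
v -3.937 -1.429 2.852
v -4.465 -1.725 3.735
v -4.282 -1.745 2.54
v -4.81 -2.041 3.423
v -4.358 -2.258 2.323
v -4.885 -2.554 3.206
v -4.135 -2.773 2.284
v -4.662 -3.069 3.166
v -3.698 -3.093 2.438
v -4.226 -3.388 3.32
v -3.215 -3.095 2.725
v -3.743 -3.391 3.608
v 2.302 -2.209 -3.683
v 3.192 -2.402 -4.283
v 4.287 -2.725 -2.557
v 3.398 -2.531 -1.957
v 3.111 -1.596 -4.082
v 4.206 -1.919 -2.355
v 2.557 -1.149 -3.647
v 3.652 -1.472 -1.92
v 1.854 -1.323 -3.233
v 2.949 -1.646 -1.507
v 1.413 -2.015 -3.083
v 2.508 -2.338 -1.357
v 1.494 -2.821 -3.285
v 2.589 -3.144 -1.558
v 2.048 -3.268 -3.72
v 3.143 -3.591 -1.993
v 2.751 -3.094 -4.133
v 3.846 -3.417 -2.407
v 0.278 2.072 -4.11
v 0.654 2.393 -3.573
v 0.142 0.928 -3.33
v 0.347 2.475 -3.505
v 0.026 2.478 -3.557
v -0.245 2.4 -3.719
v -0.412 2.256 -3.958
v -0.443 2.077 -4.227
v -0.331 1.896 -4.472
v -0.099 1.75 -4.646
v 0.208 1.668 -4.714
v 0.529 1.666 -4.662
v 0.8 1.744 -4.5
v 0.967 1.887 -4.261
v 0.998 2.066 -3.992
v 0.886 2.247 -3.747
v -0.519 -3.424 -1.961
v -0.042 -3.363 -1.715
v -0.204 -4.376 -1.153
v -0.681 -4.436 -1.399
v -0.182 -3.261 -1.572
v -0.344 -4.274 -1.009
v -0.38 -3.187 -1.496
v -0.542 -4.2 -0.933
v -0.602 -3.154 -1.501
v -0.764 -4.167 -0.938
v -0.81 -3.168 -1.585
v -0.972 -4.181 -1.022
v -0.967 -3.226 -1.734
v -1.129 -4.239 -1.171
v -1.047 -3.318 -1.923
v -1.209 -4.33 -1.36
v -1.036 -3.428 -2.118
v -1.198 -4.441 -1.555
v -0.935 -3.537 -2.286
v -1.097 -4.55 -1.723
v -0.763 -3.627 -2.398
v -0.925 -4.64 -1.835
v -0.548 -3.682 -2.435
v -0.71 -4.695 -1.872
v -0.328 -3.692 -2.389
v -0.49 -4.705 -1.827
v -0.141 -3.655 -2.27
v -0.303 -4.668 -1.707
v -0.02 -3.579 -2.097
v -0.182 -4.592 -1.535
v 0.015 -3.476 -1.901
v -0.147 -4.488 -1.338
f 2 1 5
f 2 5 3
f 3 5 6
f 3 6 4
f 5 1 7
f 5 7 6
f 6 7 8
f 6 8 4
f 7 1 9
f 7 9 8
f 8 9 10
f 8 10 4
f 9 1 11
f 9 11 10
f 10 11 12
f 10 12 4
f 11 1 13
f 11 13 12
f 12 13 14
f 12 14 4
f 13 1 15
f 13 15 14
f 14 15 16
f 14 16 4
f 15 1 17
f 15 17 16
f 16 17 18
f 16 18 4
f 17 1 19
f 17 19 18
f 18 19 20
f 18 20 4
f 19 1 21
f 19 21 20
f 20 21 22
f 20 22 4
f 21 1 2
f 21 2 22
f 22 2 3
f 22 3 4
f 24 23 27
f 24 27 25
f 25 27 28
f 25 28 26
f 27 23 29
f 27 29 28
f 28 29 30
f 28 30 26
f 29 23 31
f 29 31 30
f 30 31 32
f 30 32 26
f 31 23 33
f 31 33 32
f 32 33 34
f 32 34 26
f 33 23 35
f 33 35 34
f 34 35 36
f 34 36 26
f 35 23 37
f 35 37 36
f 36 37 38
f 36 38 26
f 37 23 39
f 37 39 38
f 38 39 40
f 38 40 26
f 39 23 24
f 39 24 40
f 40 24 25
f 40 25 26
f 42 41 44
f 42 44 43
f 44 41 45
f 44 45 43
f 45 41 46
f 45 46 43
f 46 41 47
f 46 47 43
f 47 41 48
f 47 48 43
f 48 41 49
f 48 49 43
f 49 41 50
f 49 50 43
f 50 41 51
f 50 51 43
f 51 41 52
f 51 52 43
f 52 41 53
f 52 53 43
f 53 41 54
f 53 54 43
f 54 41 55
f 54 55 43
f 55 41 56
f 55 56 43
f 56 41 42
f 56 42 43
f 58 57 61
f 58 61 59
f 59 61 62
f 59 62 60
f 61 57 63
f 61 63 62
f 62 63 64
f 62 64 60
f 63 57 65
f 63 65 64
f 64 65 66
f 64 66 60
f 65 57 67
f 65 67 66
f 66 67 68
f 66 68 60
f 67 57 69
f 67 69 68
f 68 69 70
f 68 70 60
f 69 57 71
f 69 71 70
f 70 71 72
f 70 72 60
f 71 57 73
f 71 73 72
f 72 73 74
f 72 74 60
f 73 57 75
f 73 75 74
f 74 75 76
f 74 76 60
f 75 57 77
f 75 77 76
f 76 77 78
f 76 78 60
f 77 57 79
f 77 79 78
f 78 79 80
f 78 80 60
f 79 57 81
f 79 81 80
f 80 81 82
f 80 82 60
f 81 57 83
f 81 83 82
f 82 83 84
f 82 84 60
f 83 57 85
f 83 85 84
f 84 85 86
f 84 86 60
f 85 57 87
f 85 87 86
f 86 87 88
f 86 88 60
f 87 57 58
f 87 58 88
f 88 58 59
f 88 59 60

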